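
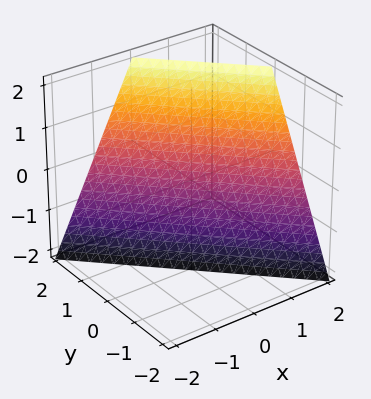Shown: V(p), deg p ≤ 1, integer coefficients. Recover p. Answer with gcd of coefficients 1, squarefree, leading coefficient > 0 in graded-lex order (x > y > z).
2*x + 2*y - z - 2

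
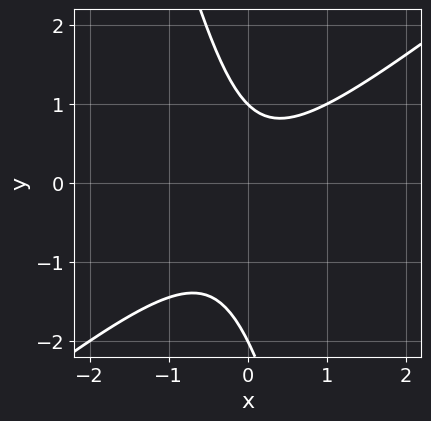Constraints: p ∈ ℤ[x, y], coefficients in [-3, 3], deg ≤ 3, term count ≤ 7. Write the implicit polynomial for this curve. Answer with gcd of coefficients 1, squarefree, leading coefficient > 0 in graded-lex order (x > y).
3*x^2 - 3*x*y - y^2 - y + 2

1. Degree: a generic line meets the curve in up to 2 points, so deg p = 2.
2. Against the integer gridlines: the curve avoids every integer x-axis point in the box; the y-axis gridline crossings are at y ∈ {-2, 1}.
3. Fitting integer coefficients to these (and the overall shape) gives p.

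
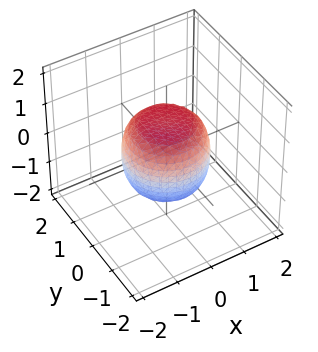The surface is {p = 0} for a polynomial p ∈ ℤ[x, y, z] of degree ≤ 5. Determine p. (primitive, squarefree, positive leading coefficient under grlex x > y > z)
2*x^4 + 4*x^2*y^2 + 2*y^4 - x^2 - y^2 + 2*z^2 - 2

The degree is 4 — the shape is more complex than any degree-3 surface.
By symmetry, the z-axis is an axis of rotation, so x and y enter only as x² + y².
Against the integer gridlines: a circular section at z = -1 has radius between 0 and 1; among the integer gridlines, it crosses the z-axis at z ∈ {-1, 1}.
These observations pin down the coefficients.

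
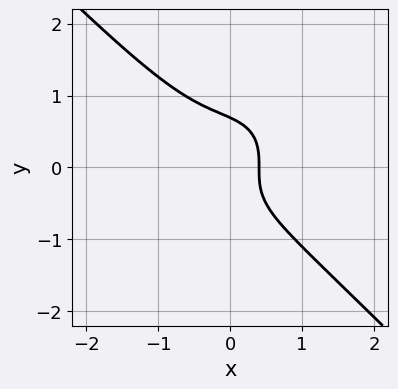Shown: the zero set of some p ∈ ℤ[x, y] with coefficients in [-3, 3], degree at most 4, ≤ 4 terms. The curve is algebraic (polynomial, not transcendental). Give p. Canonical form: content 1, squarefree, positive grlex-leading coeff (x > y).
3*x^3 + 3*y^3 + 2*x - 1

(a) The degree is 3 — no degree-2 curve has this shape.
(b) Solving for integer coefficients yields p as stated.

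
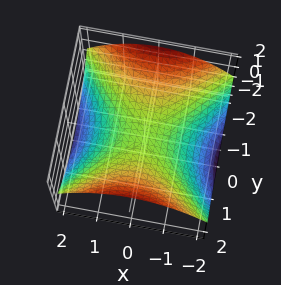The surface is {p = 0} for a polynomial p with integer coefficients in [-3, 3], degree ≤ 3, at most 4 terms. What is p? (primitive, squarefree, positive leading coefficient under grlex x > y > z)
x^2 - y^2 + 3*z

1. deg p = 2. A saddle surface; a quadric.
2. Symmetries: it's symmetric under y → −y, forcing even powers of y; it's symmetric under x → −x, forcing even powers of x.
3. Observable constraints: one x-axis crossing is at x = 0; it crosses the y-axis at the gridline y = 0; it meets the z-axis at z = 0 (among the integer gridlines).
4. Fitting integer coefficients to these (and the overall shape) gives p.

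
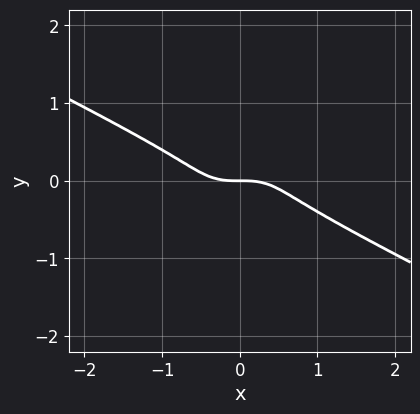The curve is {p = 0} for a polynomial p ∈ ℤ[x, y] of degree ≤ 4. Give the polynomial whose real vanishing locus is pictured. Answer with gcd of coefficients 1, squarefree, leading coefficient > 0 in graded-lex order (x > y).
(a) Degree: no degree-2 curve has this shape, so deg p = 3.
(b) Against the integer gridlines: it crosses the y-axis at the gridline y = 0; it crosses the x-axis at the gridline x = 0.
(c) Fitting integer coefficients to these (and the overall shape) gives p.

x^3 - 3*x*y^2 + 2*y^3 + y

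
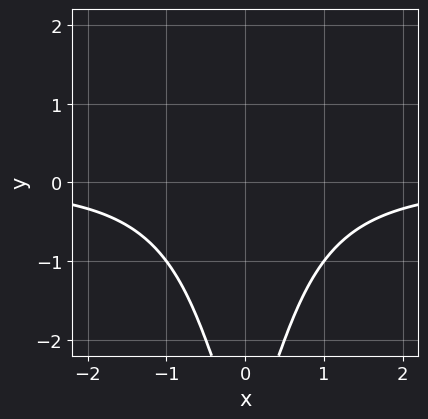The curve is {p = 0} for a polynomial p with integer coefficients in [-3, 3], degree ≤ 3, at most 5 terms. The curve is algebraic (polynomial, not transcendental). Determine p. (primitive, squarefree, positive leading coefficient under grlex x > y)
1. deg p = 3. The shape is more complex than any degree-2 curve.
2. Symmetries: it's symmetric under x → −x, forcing even powers of x.
3. Observable constraints: it misses every integer gridline on the x-axis; no y-intercept at any integer in the box.
4. Assembling these constraints gives the stated polynomial.

2*x^2*y + y + 3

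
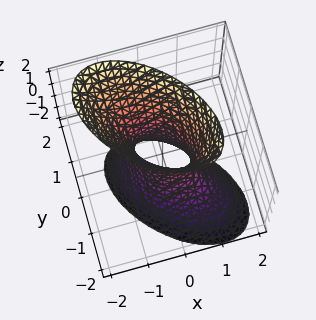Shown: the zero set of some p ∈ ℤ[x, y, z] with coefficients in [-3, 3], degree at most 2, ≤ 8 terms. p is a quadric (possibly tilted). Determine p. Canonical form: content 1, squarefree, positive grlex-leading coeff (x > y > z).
3*x^2 + 3*x*y + 3*y^2 - y*z - z^2 - 1

1. Degree: the shape is more complex than any degree-1 surface, so deg p = 2.
2. Observable constraints: the surface avoids every integer z-axis point in the box.
3. Fitting integer coefficients to these (and the overall shape) gives p.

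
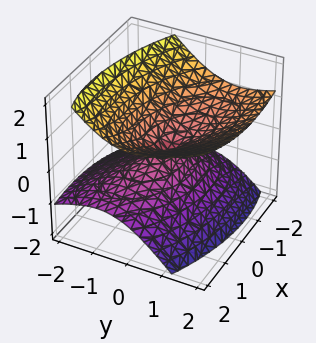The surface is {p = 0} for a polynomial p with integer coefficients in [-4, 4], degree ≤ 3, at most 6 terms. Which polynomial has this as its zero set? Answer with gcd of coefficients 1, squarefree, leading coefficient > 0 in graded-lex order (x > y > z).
First, the degree is 2 — a generic line meets the surface in up to 2 points.
Next, checking where it meets the axes: it crosses the z-axis at the gridline z = 0; it meets the y-axis at y = 0 (among the integer gridlines).
Finally, fitting integer coefficients to these (and the overall shape) gives p.

x^2 + x*y + 2*y^2 - 2*y*z - 3*z^2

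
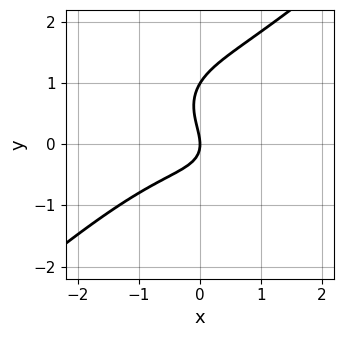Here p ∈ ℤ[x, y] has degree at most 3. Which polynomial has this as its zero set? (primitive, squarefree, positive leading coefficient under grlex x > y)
1. deg p = 3.
2. From the visible intercepts: among the integer gridlines, it crosses the y-axis at y ∈ {0, 1}; it meets the x-axis at x = 0 (among the integer gridlines).
3. Fitting integer coefficients to these (and the overall shape) gives p.

2*x^3 - 3*y^3 + 2*x*y + 3*y^2 + 3*x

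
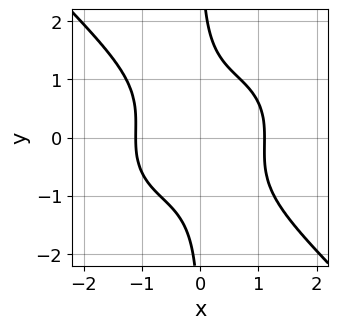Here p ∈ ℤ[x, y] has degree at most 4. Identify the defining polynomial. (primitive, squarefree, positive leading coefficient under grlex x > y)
deg p = 4. A generic line meets the curve in up to 4 points.
Checking where it meets the axes: it misses every integer gridline on the y-axis.
Together with the visible shape, these determine p as stated.

2*x^4 + x^2*y^2 + 3*x*y^3 - 3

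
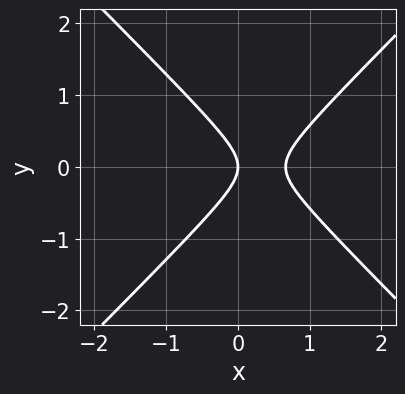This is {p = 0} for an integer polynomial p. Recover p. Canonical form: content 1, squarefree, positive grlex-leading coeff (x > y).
First, deg p = 2. A generic line meets the curve in up to 2 points.
Next, symmetries: mirror symmetry y ↦ −y ⇒ only even powers of y.
Then, observable constraints: one y-axis crossing is at y = 0; one x-axis crossing is at x = 0.
Finally, matching integer coefficients to the picture gives p.

3*x^2 - 3*y^2 - 2*x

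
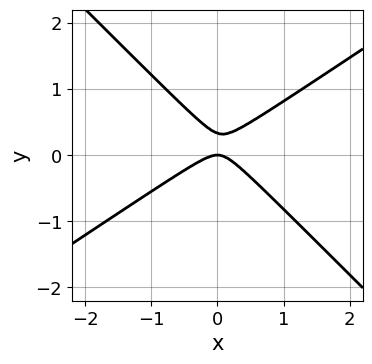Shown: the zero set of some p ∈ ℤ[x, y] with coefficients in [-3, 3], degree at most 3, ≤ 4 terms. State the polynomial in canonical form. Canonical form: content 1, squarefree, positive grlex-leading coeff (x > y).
2*x^2 - x*y - 3*y^2 + y

The degree is 2 — the shape is more complex than any degree-1 curve.
Checking where it meets the axes: one y-axis crossing is at y = 0; it meets the x-axis at x = 0 (among the integer gridlines).
Fitting integer coefficients to these (and the overall shape) gives p.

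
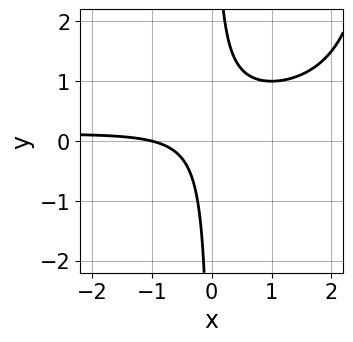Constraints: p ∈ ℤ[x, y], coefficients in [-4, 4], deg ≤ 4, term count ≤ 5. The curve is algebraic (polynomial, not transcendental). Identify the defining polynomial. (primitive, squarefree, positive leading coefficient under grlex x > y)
x^2*y - 3*x*y + x + 1

Degree: no degree-2 curve has this shape, so deg p = 3.
Reading off the gridlines: one x-axis crossing is at x = -1; the curve avoids every integer y-axis point in the box.
These observations pin down the coefficients.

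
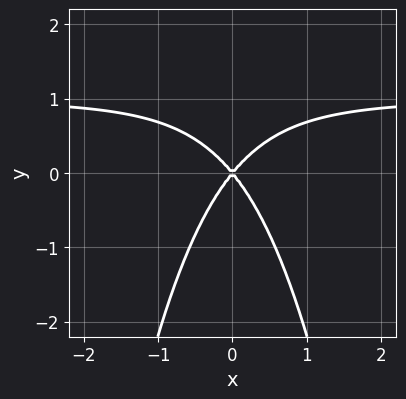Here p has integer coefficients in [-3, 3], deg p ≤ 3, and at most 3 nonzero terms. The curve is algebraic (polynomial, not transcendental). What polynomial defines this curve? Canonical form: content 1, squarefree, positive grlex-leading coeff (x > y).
3*x^2*y - 3*x^2 + 2*y^2

(a) The degree is 3 — a generic line meets the curve in up to 3 points.
(b) Symmetries: mirror symmetry x ↦ −x ⇒ only even powers of x.
(c) Checking where it meets the axes: it meets the x-axis at x = 0 (among the integer gridlines); one y-axis crossing is at y = 0.
(d) These observations pin down the coefficients.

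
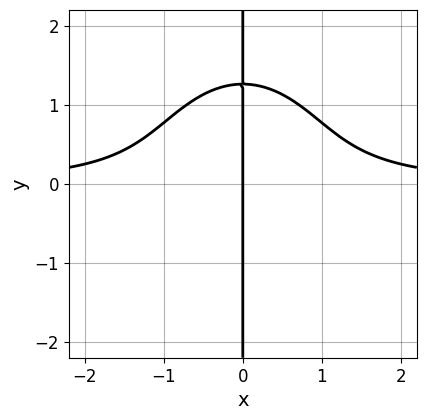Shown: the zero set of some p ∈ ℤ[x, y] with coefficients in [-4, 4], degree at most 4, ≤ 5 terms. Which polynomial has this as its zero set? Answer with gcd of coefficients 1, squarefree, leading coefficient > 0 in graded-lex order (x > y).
First, degree: the shape is more complex than any degree-3 curve, so deg p = 4.
Then, observable constraints: one x-axis crossing is at x = 0; every point of the y-axis in the box is on the curve.
Finally, fitting integer coefficients to these (and the overall shape) gives p.

2*x^3*y + x*y^3 - 2*x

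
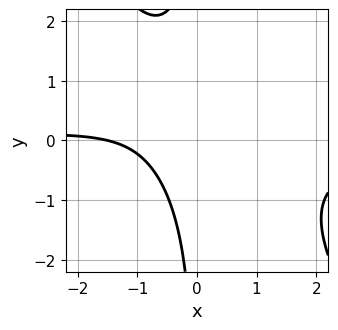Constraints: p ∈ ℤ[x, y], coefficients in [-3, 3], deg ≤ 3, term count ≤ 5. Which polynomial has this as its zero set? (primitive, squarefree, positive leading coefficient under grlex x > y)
3*x^2*y + 2*x*y^2 - x*y + 2*x + 3

deg p = 3. No degree-2 curve has this shape.
Against the integer gridlines: it misses every integer gridline on the y-axis.
Putting this together gives p.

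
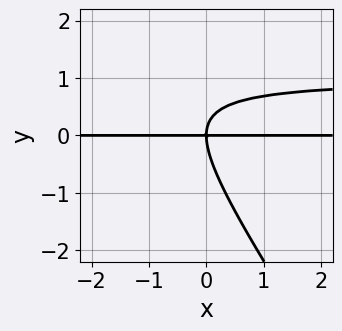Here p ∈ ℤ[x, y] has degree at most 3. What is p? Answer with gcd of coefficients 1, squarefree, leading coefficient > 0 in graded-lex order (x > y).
The degree is 3 — a generic line meets the curve in up to 3 points.
Reading off the gridlines: every point of the x-axis in the box is on the curve; it crosses the y-axis at the gridline y = 0.
Fitting integer coefficients to these (and the overall shape) gives p.

3*x*y^2 + 2*y^3 - 3*x*y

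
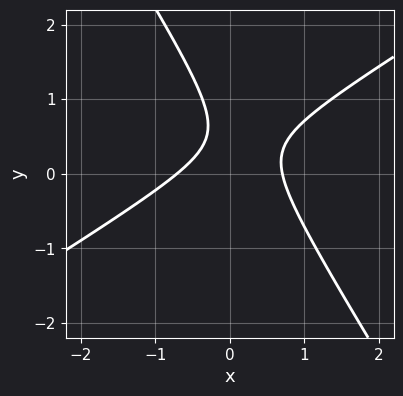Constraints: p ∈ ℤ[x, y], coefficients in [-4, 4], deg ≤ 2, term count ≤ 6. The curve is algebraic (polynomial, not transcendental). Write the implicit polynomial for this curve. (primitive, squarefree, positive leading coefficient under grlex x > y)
2*x^2 - 2*x*y - 2*y^2 + 2*y - 1

The degree is 2 — a generic line meets the curve in up to 2 points.
Checking where it meets the axes: no y-intercept at any integer in the box.
Matching integer coefficients to the picture gives p.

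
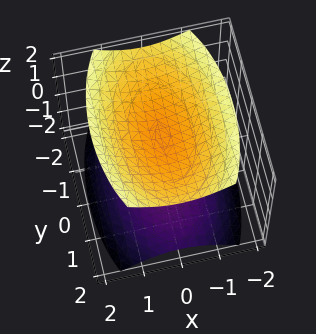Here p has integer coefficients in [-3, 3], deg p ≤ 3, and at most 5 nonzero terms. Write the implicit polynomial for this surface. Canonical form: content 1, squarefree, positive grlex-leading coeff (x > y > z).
3*x^2 + y^2 - 3*z^2 + 3

1. I count 2 distinct pieces.
2. Degree: two separate bowl-shaped sheets opening away from each other; a quadric, so deg p = 2.
3. Symmetries: the y ↦ −y reflection is a symmetry, so y appears only in even powers; the x ↦ −x reflection is a symmetry, so x appears only in even powers; mirror symmetry z ↦ −z ⇒ only even powers of z.
4. From the axis intercepts and sections: the surface avoids every integer y-axis point in the box; no x-intercept at any integer in the box; the z-axis gridline crossings are at z ∈ {-1, 1}.
5. Assembling these constraints gives the stated polynomial.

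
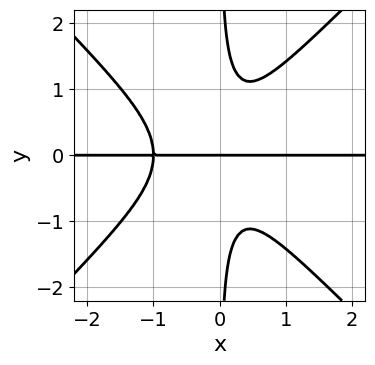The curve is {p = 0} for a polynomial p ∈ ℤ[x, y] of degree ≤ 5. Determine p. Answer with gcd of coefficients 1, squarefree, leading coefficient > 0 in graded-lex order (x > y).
3*x^3*y - 3*x*y^3 + 2*x^2*y + y

deg p = 4. The shape is more complex than any degree-3 curve.
Reading off the gridlines: it meets the y-axis at y = 0 (among the integer gridlines); the visible x-axis segment lies entirely on the curve.
Together with the visible shape, these determine p as stated.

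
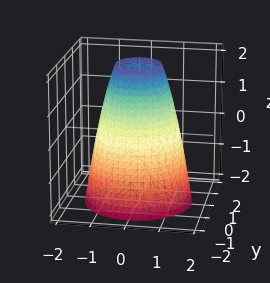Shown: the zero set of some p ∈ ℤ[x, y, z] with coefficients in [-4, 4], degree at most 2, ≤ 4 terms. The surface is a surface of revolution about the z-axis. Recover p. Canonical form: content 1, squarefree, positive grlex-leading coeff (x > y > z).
Degree: no degree-1 surface has this shape, so deg p = 2.
Symmetry: the surface is invariant under rotation about z: p = q(x² + y², z).
Checking where it meets the axes: a circular section at z = 0 has radius between 1 and 2; no z-intercept at any integer in the box.
Assembling these constraints gives the stated polynomial.

2*x^2 + 2*y^2 + z - 3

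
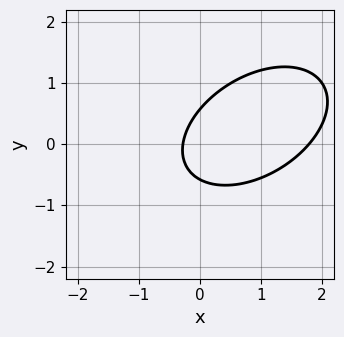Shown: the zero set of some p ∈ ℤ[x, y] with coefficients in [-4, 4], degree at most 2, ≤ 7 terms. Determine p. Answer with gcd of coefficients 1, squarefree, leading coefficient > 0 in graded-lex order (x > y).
2*x^2 - 2*x*y + 3*y^2 - 3*x - 1

Degree: the shape is more complex than any degree-1 curve, so deg p = 2.
The integer polynomial consistent with all of this is the stated p.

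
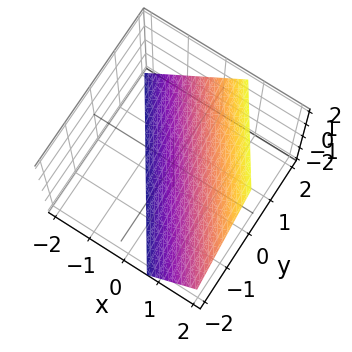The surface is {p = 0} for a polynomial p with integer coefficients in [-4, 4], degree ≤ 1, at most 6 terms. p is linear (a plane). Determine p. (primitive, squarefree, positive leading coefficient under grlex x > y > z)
The degree is 1 — the surface is flat (a plane).
Checking where it meets the axes: it crosses the y-axis at the gridline y = 1; it crosses the z-axis at the gridline z = -1.
Putting this together gives p.

3*x + 2*y - 2*z - 2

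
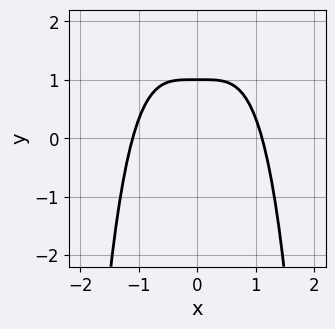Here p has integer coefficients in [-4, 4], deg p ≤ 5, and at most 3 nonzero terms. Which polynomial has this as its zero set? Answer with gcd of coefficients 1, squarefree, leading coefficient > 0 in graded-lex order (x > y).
First, degree: no degree-3 curve has this shape, so deg p = 4.
Next, symmetries: the x ↦ −x reflection is a symmetry, so x appears only in even powers.
Then, checking where it meets the axes: it meets the y-axis at y = 1 (among the integer gridlines).
Finally, together with the visible shape, these determine p as stated.

2*x^4 + 3*y - 3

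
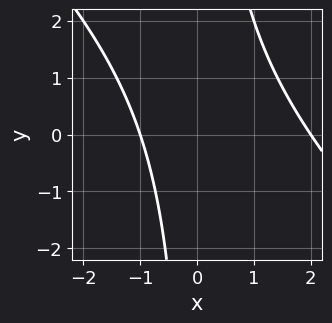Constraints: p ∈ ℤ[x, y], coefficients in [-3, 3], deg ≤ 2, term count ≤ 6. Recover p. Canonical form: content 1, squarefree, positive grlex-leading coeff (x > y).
(a) The degree is 2 — a generic line meets the curve in up to 2 points.
(b) Observable constraints: the curve avoids every integer y-axis point in the box; among the integer gridlines, it crosses the x-axis at x ∈ {-1, 2}.
(c) Matching integer coefficients to the picture gives p.

x^2 + x*y - x - 2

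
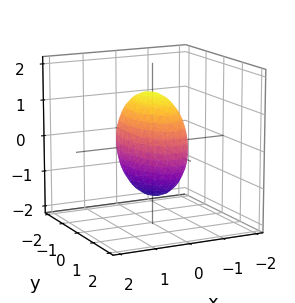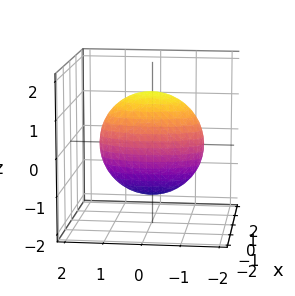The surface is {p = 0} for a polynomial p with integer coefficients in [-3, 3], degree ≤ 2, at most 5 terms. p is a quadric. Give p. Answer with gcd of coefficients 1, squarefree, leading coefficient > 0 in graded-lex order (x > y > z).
(a) deg p = 2. A closed, bounded, convex surface; a quadric.
(b) Symmetries: the z ↦ −z reflection is a symmetry, so z appears only in even powers; mirror symmetry x ↦ −x ⇒ only even powers of x; the y ↦ −y reflection is a symmetry, so y appears only in even powers.
(c) Putting this together gives p.

3*x^2 + y^2 + z^2 - 2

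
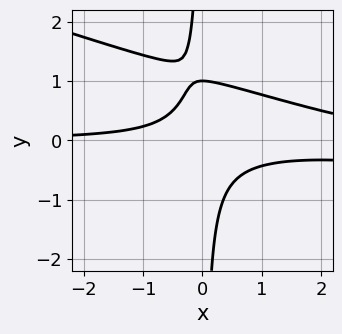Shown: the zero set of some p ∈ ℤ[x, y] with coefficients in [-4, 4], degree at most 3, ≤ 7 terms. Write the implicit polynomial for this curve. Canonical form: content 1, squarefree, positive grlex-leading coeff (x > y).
Degree: no degree-2 curve has this shape, so deg p = 3.
Against the integer gridlines: it crosses the y-axis at the gridline y = 1; no x-intercept at any integer in the box.
Solving for integer coefficients yields p as stated.

x^2*y + 3*x*y^2 - 3*x*y + y - 1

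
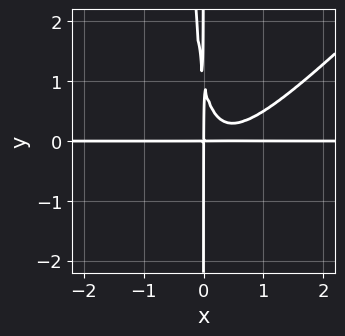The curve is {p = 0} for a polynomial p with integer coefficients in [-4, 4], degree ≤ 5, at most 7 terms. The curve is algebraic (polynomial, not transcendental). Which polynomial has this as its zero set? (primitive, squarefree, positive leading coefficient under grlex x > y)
First, degree: a generic line meets the curve in up to 4 points, so deg p = 4.
Next, from the axis intercepts and sections: the visible x-axis segment lies entirely on the curve; the visible y-axis segment lies entirely on the curve.
Finally, together with the visible shape, these determine p as stated.

3*x^3*y - 3*x^2*y^2 - 2*x^2*y - x*y^2 + x*y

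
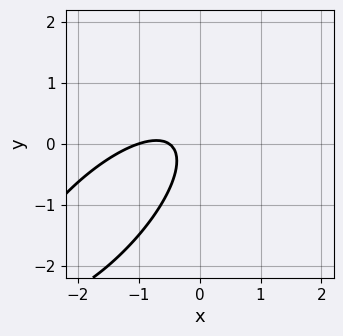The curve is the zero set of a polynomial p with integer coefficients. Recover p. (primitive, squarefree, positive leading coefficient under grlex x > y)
(a) deg p = 2.
(b) Against the integer gridlines: no y-intercept at any integer in the box; one x-axis crossing is at x = -1.
(c) Putting this together gives p.

2*x^2 - 3*x*y + 2*y^2 + 3*x + 1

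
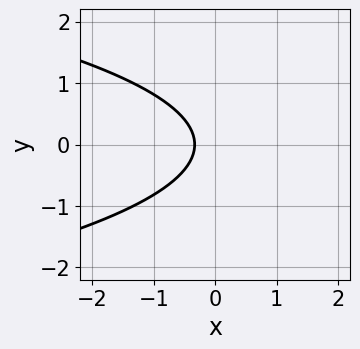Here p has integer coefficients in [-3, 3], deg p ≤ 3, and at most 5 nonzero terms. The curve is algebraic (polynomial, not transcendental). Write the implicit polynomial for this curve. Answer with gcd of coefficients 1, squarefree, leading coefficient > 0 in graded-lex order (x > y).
1. The degree is 2 — no degree-1 curve has this shape.
2. Symmetries: mirror symmetry y ↦ −y ⇒ only even powers of y.
3. Observable constraints: no y-intercept at any integer in the box.
4. These observations pin down the coefficients.

3*y^2 + 3*x + 1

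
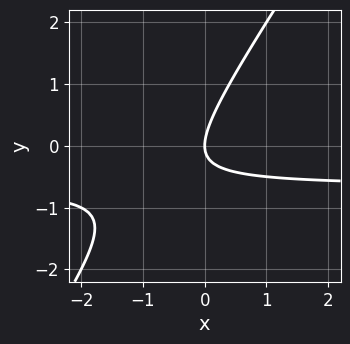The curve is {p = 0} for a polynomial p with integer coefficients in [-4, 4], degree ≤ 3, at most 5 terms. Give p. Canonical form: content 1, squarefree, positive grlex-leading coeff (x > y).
3*x*y - 2*y^2 + 2*x

First, deg p = 2.
Then, observable constraints: one x-axis crossing is at x = 0; one y-axis crossing is at y = 0.
Finally, these observations pin down the coefficients.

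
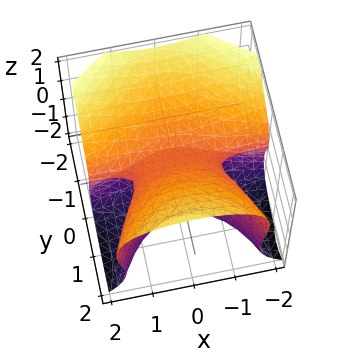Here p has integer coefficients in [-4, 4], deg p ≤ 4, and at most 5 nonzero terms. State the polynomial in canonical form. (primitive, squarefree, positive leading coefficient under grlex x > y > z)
2*x^2*y + 2*z^3 - 3*y^2 + 2*z^2 - 2*z

1. The degree is 3 — no degree-2 surface has this shape.
2. Checking where it meets the axes: every point of the x-axis in the box is on the surface; it meets the y-axis at y = 0 (among the integer gridlines); it crosses the z-axis at the gridline z = 0.
3. Solving for integer coefficients yields p as stated.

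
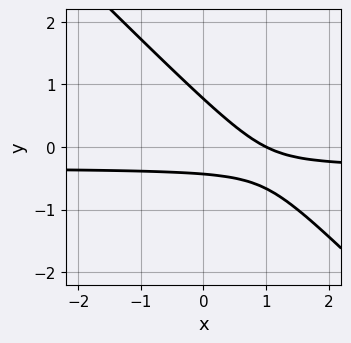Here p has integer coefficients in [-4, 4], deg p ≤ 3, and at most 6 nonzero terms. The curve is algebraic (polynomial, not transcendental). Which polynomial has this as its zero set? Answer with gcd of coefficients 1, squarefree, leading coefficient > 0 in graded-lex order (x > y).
1. The degree is 2 — a generic line meets the curve in up to 2 points.
2. From the axis intercepts and sections: one x-axis crossing is at x = 1.
3. Assembling these constraints gives the stated polynomial.

3*x*y + 3*y^2 + x - y - 1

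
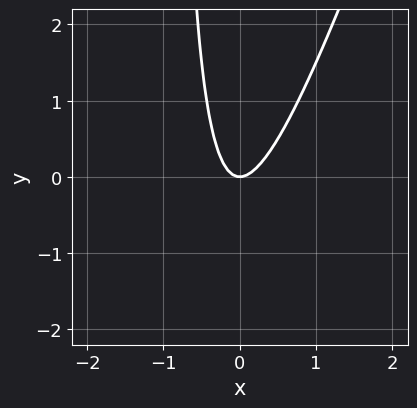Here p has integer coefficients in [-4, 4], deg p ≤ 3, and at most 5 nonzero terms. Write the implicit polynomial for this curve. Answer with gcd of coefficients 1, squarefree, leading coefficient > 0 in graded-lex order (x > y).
1. The degree is 2 — no degree-1 curve has this shape.
2. Against the integer gridlines: it meets the x-axis at x = 0 (among the integer gridlines); it crosses the y-axis at the gridline y = 0.
3. Solving for integer coefficients yields p as stated.

3*x^2 - x*y - y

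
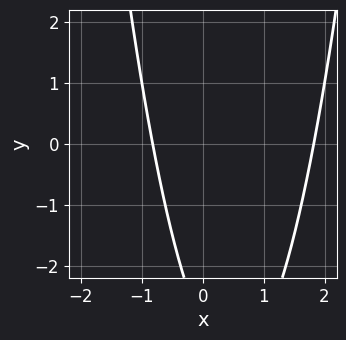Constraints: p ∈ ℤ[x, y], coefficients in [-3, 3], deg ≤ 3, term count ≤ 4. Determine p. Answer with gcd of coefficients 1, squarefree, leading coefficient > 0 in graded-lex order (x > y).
2*x^2 - 2*x - y - 3

First, degree: the shape is more complex than any degree-1 curve, so deg p = 2.
Next, against the integer gridlines: the curve avoids every integer y-axis point in the box.
Finally, solving for integer coefficients yields p as stated.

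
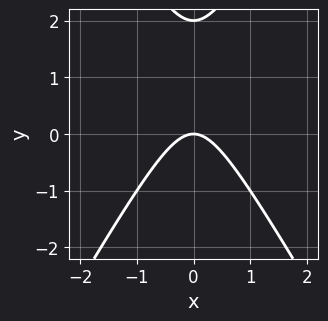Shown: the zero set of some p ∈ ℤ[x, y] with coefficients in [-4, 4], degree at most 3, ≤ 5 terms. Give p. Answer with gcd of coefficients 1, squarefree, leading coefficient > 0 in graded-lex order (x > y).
3*x^2 - y^2 + 2*y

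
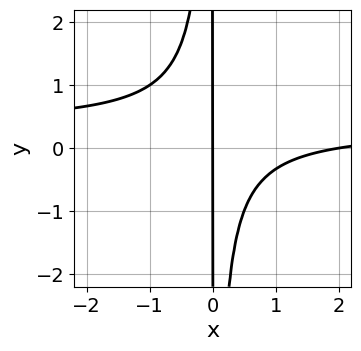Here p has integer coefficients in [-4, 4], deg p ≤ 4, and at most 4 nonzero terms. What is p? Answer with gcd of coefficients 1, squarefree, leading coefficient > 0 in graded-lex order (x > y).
3*x^2*y - x^2 + 2*x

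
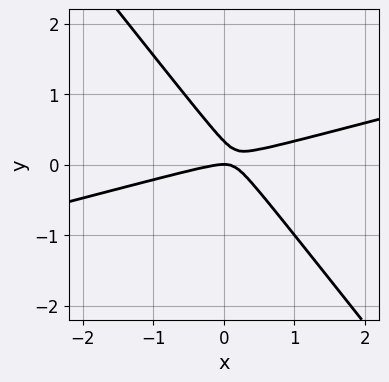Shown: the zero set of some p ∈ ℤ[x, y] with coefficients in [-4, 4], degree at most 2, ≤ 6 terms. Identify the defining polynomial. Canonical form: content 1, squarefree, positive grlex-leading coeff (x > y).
x^2 - 3*x*y - 3*y^2 + y

First, deg p = 2. No degree-1 curve has this shape.
Next, from the visible intercepts: it crosses the x-axis at the gridline x = 0; one y-axis crossing is at y = 0.
Finally, the integer polynomial consistent with all of this is the stated p.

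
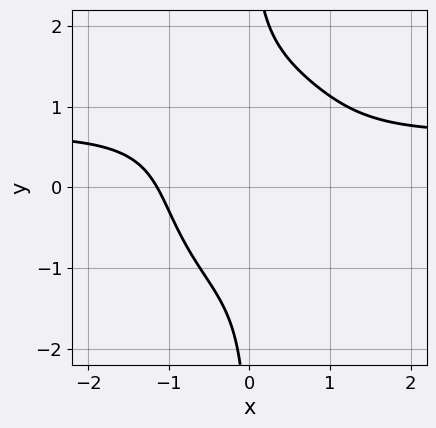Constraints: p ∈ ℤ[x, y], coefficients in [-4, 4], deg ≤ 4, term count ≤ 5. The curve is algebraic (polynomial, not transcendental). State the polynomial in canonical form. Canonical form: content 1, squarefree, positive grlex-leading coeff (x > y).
First, deg p = 4. No degree-3 curve has this shape.
Then, from the axis intercepts and sections: the curve avoids every integer y-axis point in the box.
Finally, fitting integer coefficients to these (and the overall shape) gives p.

3*x^3*y + 2*x*y^3 - 2*x^3 - x*y^2 - 3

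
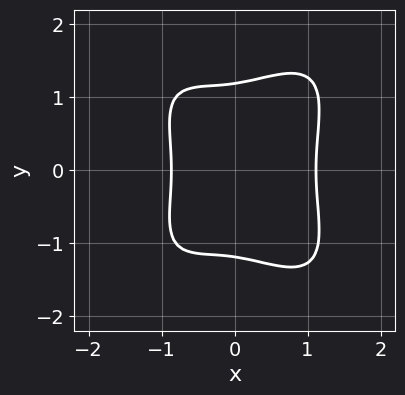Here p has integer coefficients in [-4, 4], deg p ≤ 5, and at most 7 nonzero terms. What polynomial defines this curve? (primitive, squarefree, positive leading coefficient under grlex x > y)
First, degree: no degree-3 curve has this shape, so deg p = 4.
Next, symmetries: it's symmetric under y → −y, forcing even powers of y.
Finally, assembling these constraints gives the stated polynomial.

2*x^4 - x^2*y^2 + y^4 - x - 2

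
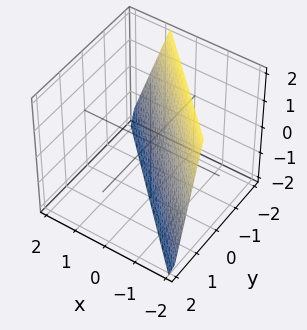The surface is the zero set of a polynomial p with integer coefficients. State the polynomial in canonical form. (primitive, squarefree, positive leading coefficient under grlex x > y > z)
1. Degree: the surface is flat (a plane), so deg p = 1.
2. Reading off the gridlines: it crosses the z-axis at the gridline z = -2.
3. These observations pin down the coefficients.

3*x + 3*y + z + 2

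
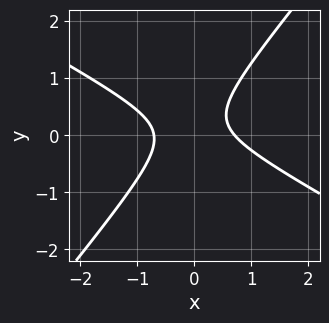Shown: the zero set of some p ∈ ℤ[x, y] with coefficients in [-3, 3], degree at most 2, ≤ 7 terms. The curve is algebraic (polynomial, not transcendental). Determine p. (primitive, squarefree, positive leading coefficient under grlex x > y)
First, degree: a generic line meets the curve in up to 2 points, so deg p = 2.
Next, from the axis intercepts and sections: the curve avoids every integer y-axis point in the box.
Finally, these observations pin down the coefficients.

2*x^2 + 2*x*y - 3*y^2 + y - 1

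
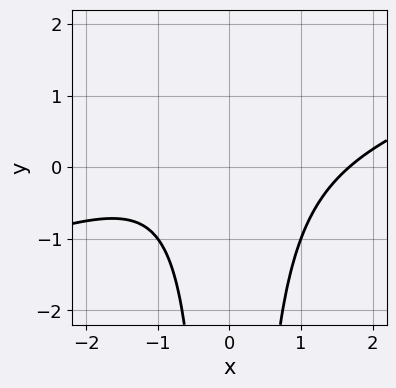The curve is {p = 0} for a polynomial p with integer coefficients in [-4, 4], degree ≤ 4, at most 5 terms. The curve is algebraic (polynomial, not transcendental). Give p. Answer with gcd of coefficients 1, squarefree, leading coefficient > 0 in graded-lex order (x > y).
(a) The degree is 3 — a generic line meets the curve in up to 3 points.
(b) From the visible intercepts: the curve avoids every integer y-axis point in the box.
(c) The integer polynomial consistent with all of this is the stated p.

x^3 - 3*x^2*y - x - 3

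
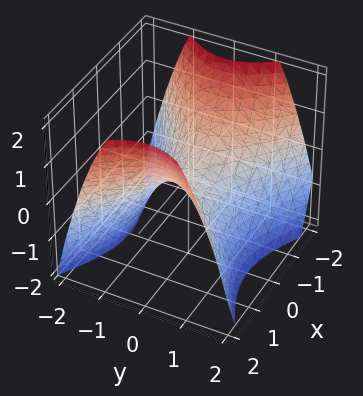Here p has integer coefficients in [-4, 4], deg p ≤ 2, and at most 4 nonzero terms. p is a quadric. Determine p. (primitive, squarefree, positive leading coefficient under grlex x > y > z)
2*x^2 - 3*y^2 - 3*z

First, the degree is 2 — a saddle surface; a quadric.
Next, symmetries: mirror symmetry x ↦ −x ⇒ only even powers of x; the y ↦ −y reflection is a symmetry, so y appears only in even powers.
Then, observable constraints: it meets the x-axis at x = 0 (among the integer gridlines); it meets the y-axis at y = 0 (among the integer gridlines).
Finally, solving for integer coefficients yields p as stated.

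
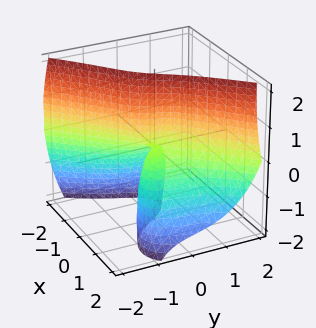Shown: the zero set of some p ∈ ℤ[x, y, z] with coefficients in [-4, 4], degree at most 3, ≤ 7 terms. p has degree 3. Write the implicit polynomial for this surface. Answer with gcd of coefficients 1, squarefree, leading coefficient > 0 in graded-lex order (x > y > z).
2*x^3 + x^2*z - 2*y^3 - y*z^2 + 3*x*z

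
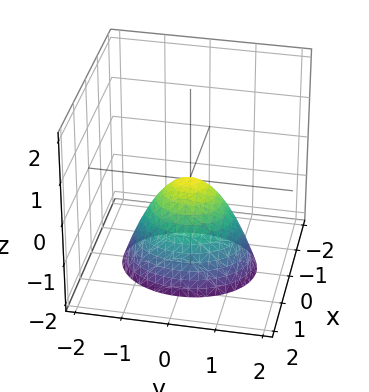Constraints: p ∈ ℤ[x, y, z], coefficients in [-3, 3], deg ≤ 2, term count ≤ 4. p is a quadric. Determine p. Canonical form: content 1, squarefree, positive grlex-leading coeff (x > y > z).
3*x^2 + 2*y^2 + 2*z

First, deg p = 2. A paraboloid; a quadric.
Next, symmetries: it's symmetric under x → −x, forcing even powers of x; the y ↦ −y reflection is a symmetry, so y appears only in even powers.
Then, from the visible intercepts: it crosses the x-axis at the gridline x = 0; it meets the y-axis at y = 0 (among the integer gridlines); it meets the z-axis at z = 0 (among the integer gridlines).
Finally, matching integer coefficients to the picture gives p.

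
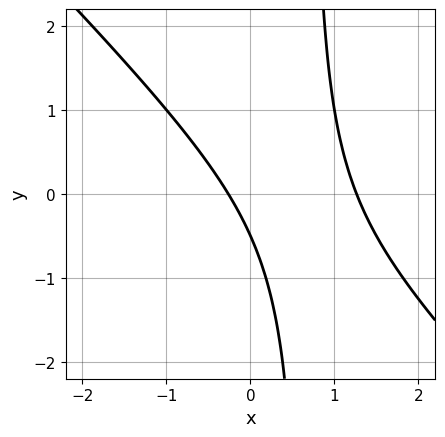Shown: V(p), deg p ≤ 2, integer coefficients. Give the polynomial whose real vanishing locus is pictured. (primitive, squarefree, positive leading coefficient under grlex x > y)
First, degree: a generic line meets the curve in up to 2 points, so deg p = 2.
Finally, solving for integer coefficients yields p as stated.

3*x^2 + 3*x*y - 3*x - 2*y - 1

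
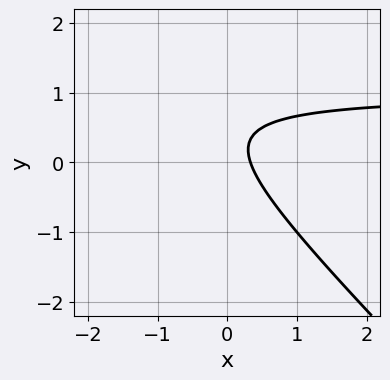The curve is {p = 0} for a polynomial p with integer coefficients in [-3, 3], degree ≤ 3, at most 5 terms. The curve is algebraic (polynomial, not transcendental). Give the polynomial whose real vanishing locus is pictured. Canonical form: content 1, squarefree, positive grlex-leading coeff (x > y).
3*x*y + 3*y^2 - 3*x - 2*y + 1

1. Degree: no degree-1 curve has this shape, so deg p = 2.
2. Reading off the gridlines: the curve avoids every integer y-axis point in the box.
3. These observations pin down the coefficients.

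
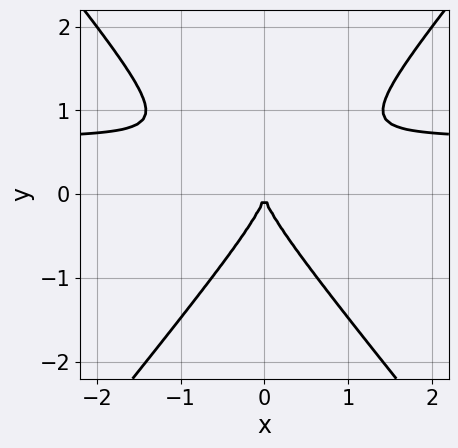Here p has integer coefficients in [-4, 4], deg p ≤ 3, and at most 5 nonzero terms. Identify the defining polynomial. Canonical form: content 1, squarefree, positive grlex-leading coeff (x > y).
1. Degree: the shape is more complex than any degree-2 curve, so deg p = 3.
2. Symmetries: mirror symmetry x ↦ −x ⇒ only even powers of x.
3. Reading off the gridlines: one x-axis crossing is at x = 0; it meets the y-axis at y = 0 (among the integer gridlines).
4. Together with the visible shape, these determine p as stated.

3*x^2*y - 2*y^3 - 2*x^2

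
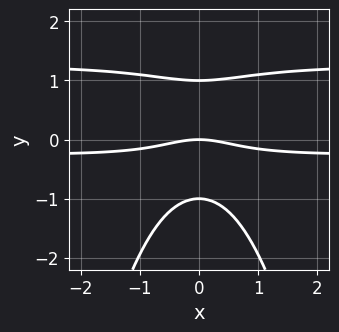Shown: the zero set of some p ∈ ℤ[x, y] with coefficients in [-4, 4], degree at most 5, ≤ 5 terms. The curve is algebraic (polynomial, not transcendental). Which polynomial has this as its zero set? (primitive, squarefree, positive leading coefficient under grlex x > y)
3*x^2*y^2 - 3*x^2*y + 3*y^3 - x^2 - 3*y

First, degree: a generic line meets the curve in up to 4 points, so deg p = 4.
Then, symmetries: the x ↦ −x reflection is a symmetry, so x appears only in even powers.
Next, from the axis intercepts and sections: the y-axis gridline crossings are at y ∈ {-1, 0, 1}; it meets the x-axis at x = 0 (among the integer gridlines).
Finally, assembling these constraints gives the stated polynomial.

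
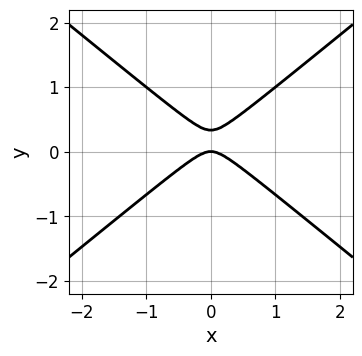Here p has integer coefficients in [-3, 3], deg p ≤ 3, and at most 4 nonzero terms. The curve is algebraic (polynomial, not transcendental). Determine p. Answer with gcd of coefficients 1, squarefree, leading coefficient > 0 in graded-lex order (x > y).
2*x^2 - 3*y^2 + y

1. deg p = 2. The shape is more complex than any degree-1 curve.
2. Symmetries: it's symmetric under x → −x, forcing even powers of x.
3. From the axis intercepts and sections: it meets the y-axis at y = 0 (among the integer gridlines); it meets the x-axis at x = 0 (among the integer gridlines).
4. Matching integer coefficients to the picture gives p.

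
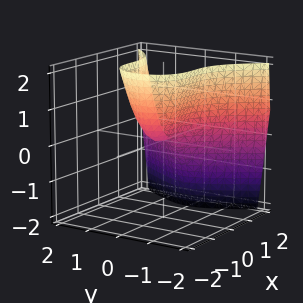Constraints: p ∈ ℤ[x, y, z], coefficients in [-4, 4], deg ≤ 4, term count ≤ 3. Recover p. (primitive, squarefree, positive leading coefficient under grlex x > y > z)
1. deg p = 3.
2. Observable constraints: it crosses the z-axis at the gridline z = 0; it meets the x-axis at x = 0 (among the integer gridlines); one y-axis crossing is at y = 0.
3. Assembling these constraints gives the stated polynomial.

x^3 - 2*y^2 + z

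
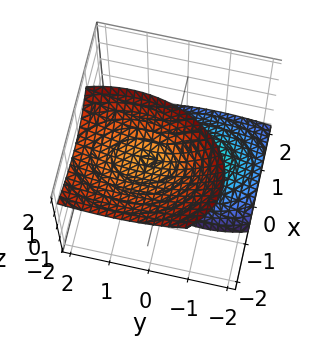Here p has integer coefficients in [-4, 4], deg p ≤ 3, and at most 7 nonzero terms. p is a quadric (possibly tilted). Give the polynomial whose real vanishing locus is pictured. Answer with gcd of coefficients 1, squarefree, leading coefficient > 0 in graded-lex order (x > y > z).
2*x^2 + 2*x*z + y^2 - y*z - z^2 + 1

(a) There are 2 components.
(b) deg p = 2.
(c) Reading off the gridlines: it misses every integer gridline on the y-axis; among the integer gridlines, it crosses the z-axis at z ∈ {-1, 1}; no x-intercept at any integer in the box.
(d) Fitting integer coefficients to these (and the overall shape) gives p.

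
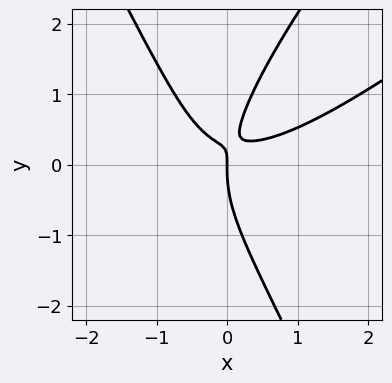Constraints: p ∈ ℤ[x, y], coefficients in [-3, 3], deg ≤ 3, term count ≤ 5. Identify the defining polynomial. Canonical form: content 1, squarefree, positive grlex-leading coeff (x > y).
2*x^3 - 3*x^2*y + y^3 - 3*x*y + x

The degree is 3 — a generic line meets the curve in up to 3 points.
From the visible intercepts: it crosses the x-axis at the gridline x = 0; it meets the y-axis at y = 0 (among the integer gridlines).
Assembling these constraints gives the stated polynomial.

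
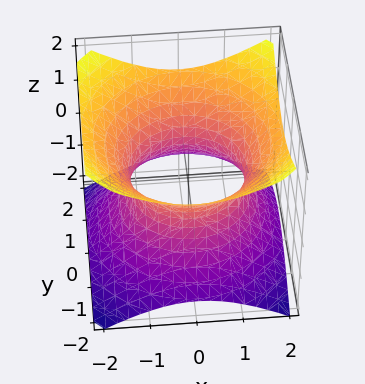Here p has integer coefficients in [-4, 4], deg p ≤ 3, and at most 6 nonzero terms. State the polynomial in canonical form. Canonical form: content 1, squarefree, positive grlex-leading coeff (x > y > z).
2*x^2 + 2*y^2 - 3*z^2 - 3

(a) deg p = 2.
(b) Symmetries: the surface is invariant under rotation about z: p = q(x² + y², z).
(c) Checking where it meets the axes: a circular section at z = 0 has radius between 1 and 2; no z-intercept at any integer in the box.
(d) Solving for integer coefficients yields p as stated.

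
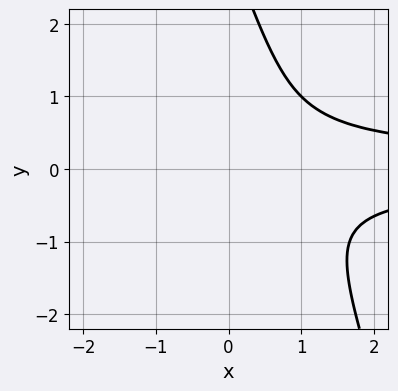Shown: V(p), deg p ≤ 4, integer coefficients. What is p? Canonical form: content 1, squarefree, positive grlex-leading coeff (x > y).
3*x*y^2 + y^3 - 3*y^2 - 1

1. Degree: no degree-2 curve has this shape, so deg p = 3.
2. From the axis intercepts and sections: the curve avoids every integer x-axis point in the box; no y-intercept at any integer in the box.
3. Assembling these constraints gives the stated polynomial.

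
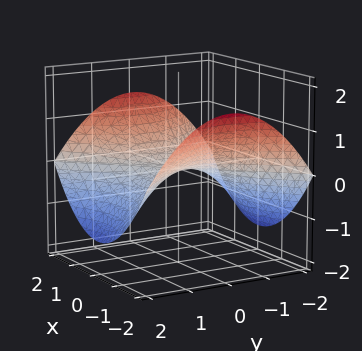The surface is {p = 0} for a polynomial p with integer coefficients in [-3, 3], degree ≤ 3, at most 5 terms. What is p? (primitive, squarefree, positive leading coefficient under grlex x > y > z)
1. The degree is 2 — a hyperbolic paraboloid; a quadric.
2. Symmetries: it's symmetric under x → −x, forcing even powers of x; it's symmetric under y → −y, forcing even powers of y.
3. Observable constraints: one z-axis crossing is at z = 0; it meets the y-axis at y = 0 (among the integer gridlines); it meets the x-axis at x = 0 (among the integer gridlines).
4. Assembling these constraints gives the stated polynomial.

x^2 - y^2 - 3*z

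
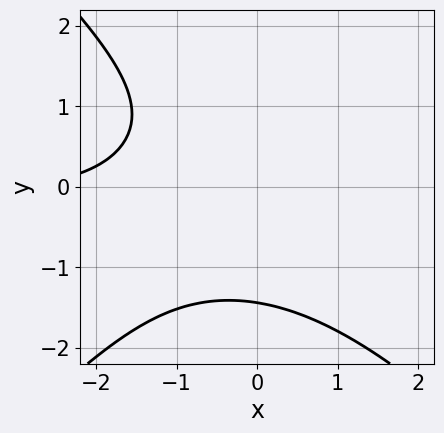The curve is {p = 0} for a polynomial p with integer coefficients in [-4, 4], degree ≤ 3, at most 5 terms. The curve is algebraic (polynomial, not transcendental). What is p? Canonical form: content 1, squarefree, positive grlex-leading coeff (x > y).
x^2*y - y^3 - x - 3

(a) The degree is 3 — the shape is more complex than any degree-2 curve.
(b) Checking where it meets the axes: no x-intercept at any integer in the box.
(c) Solving for integer coefficients yields p as stated.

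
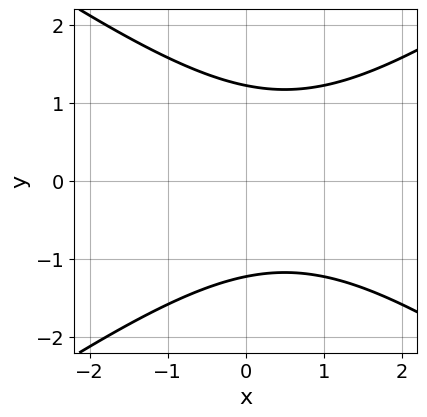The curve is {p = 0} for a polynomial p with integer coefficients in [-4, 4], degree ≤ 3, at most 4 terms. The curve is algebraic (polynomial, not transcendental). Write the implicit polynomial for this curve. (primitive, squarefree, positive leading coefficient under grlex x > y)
x^2 - 2*y^2 - x + 3

First, the degree is 2 — no degree-1 curve has this shape.
Next, symmetries: the y ↦ −y reflection is a symmetry, so y appears only in even powers.
Next, from the axis intercepts and sections: it misses every integer gridline on the x-axis.
Finally, the integer polynomial consistent with all of this is the stated p.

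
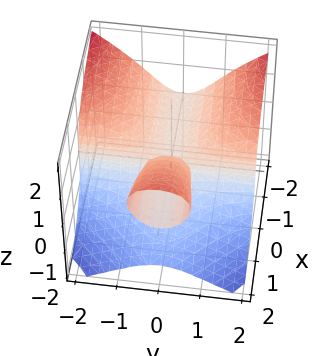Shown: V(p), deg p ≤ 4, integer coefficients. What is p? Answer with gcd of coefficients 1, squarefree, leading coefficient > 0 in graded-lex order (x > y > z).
x*y^2 + z^3 - x*z

First, deg p = 3. The shape is more complex than any degree-2 surface.
Then, from the visible intercepts: one z-axis crossing is at z = 0; the visible y-axis segment lies entirely on the surface.
Finally, these observations pin down the coefficients. Check: (2, 0, 0) on the x-axis lies on the surface, and p(2, 0, 0) = 0. ✓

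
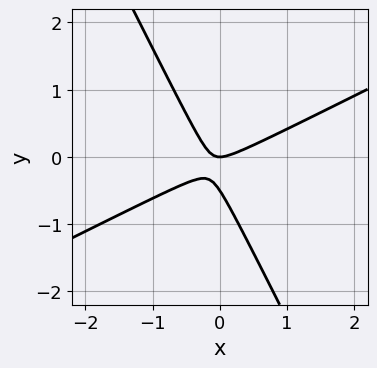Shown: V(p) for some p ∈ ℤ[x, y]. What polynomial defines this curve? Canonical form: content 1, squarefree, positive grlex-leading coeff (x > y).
2*x^2 - 3*x*y - 2*y^2 - y

The degree is 2 — the shape is more complex than any degree-1 curve.
Observable constraints: it crosses the y-axis at the gridline y = 0; it meets the x-axis at x = 0 (among the integer gridlines).
Fitting integer coefficients to these (and the overall shape) gives p.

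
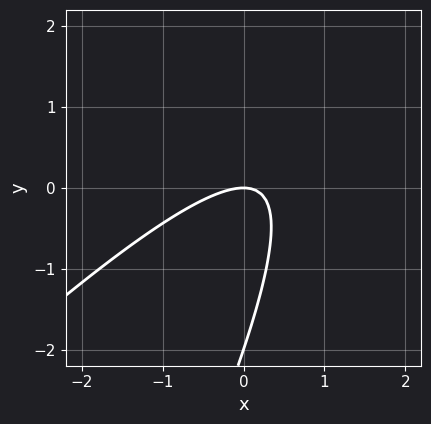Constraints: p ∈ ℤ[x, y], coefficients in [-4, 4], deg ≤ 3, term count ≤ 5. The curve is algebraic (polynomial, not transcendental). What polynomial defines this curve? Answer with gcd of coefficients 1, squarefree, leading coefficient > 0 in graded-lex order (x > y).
2*x^2 - 3*x*y + y^2 + 2*y

First, degree: a generic line meets the curve in up to 2 points, so deg p = 2.
Then, from the visible intercepts: it meets the x-axis at x = 0 (among the integer gridlines); among the integer gridlines, it crosses the y-axis at y ∈ {-2, 0}.
Finally, together with the visible shape, these determine p as stated.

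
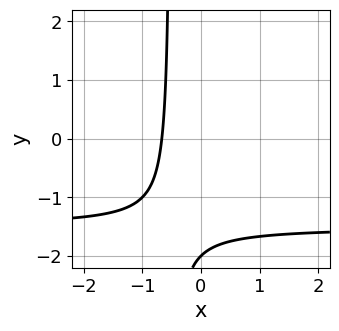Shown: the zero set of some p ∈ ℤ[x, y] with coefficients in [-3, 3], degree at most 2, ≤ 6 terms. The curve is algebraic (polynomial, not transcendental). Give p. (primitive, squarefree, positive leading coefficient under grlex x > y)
2*x*y + 3*x + y + 2

The degree is 2 — the shape is more complex than any degree-1 curve.
Checking where it meets the axes: it meets the y-axis at y = -2 (among the integer gridlines).
Assembling these constraints gives the stated polynomial.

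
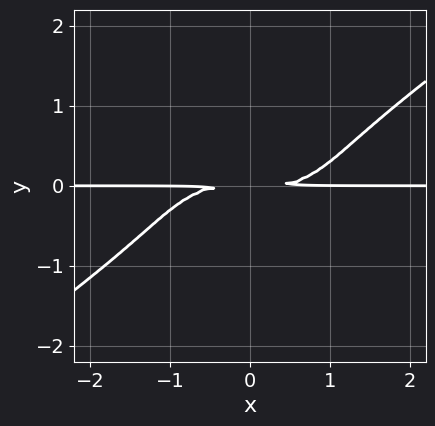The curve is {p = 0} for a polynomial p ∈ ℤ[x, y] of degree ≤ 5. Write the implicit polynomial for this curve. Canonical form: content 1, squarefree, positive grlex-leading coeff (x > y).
deg p = 4. No degree-3 curve has this shape.
From the axis intercepts and sections: every point of the x-axis in the box is on the curve.
The integer polynomial consistent with all of this is the stated p.

x^3*y - 3*y^4 - 3*y^2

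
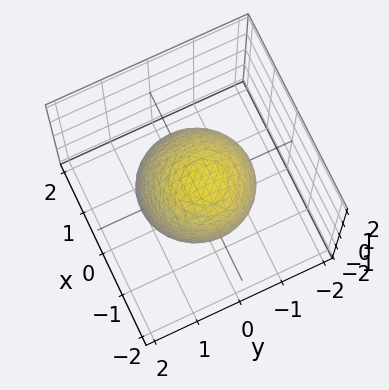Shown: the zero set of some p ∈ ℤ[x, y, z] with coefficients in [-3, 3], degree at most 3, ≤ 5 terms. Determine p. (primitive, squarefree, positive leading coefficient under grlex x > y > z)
2*x^2 + x*z + 2*y^2 + z^2 - 3

deg p = 2.
The integer polynomial consistent with all of this is the stated p.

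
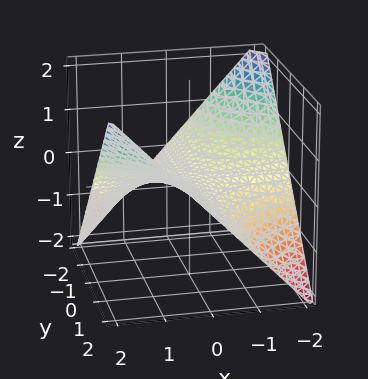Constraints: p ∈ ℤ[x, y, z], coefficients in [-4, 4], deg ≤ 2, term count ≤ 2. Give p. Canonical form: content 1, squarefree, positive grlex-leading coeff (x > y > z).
x*y - 2*z

The degree is 2 — a hyperbolic paraboloid; a quadric.
Observable constraints: the visible y-axis segment lies entirely on the surface; every point of the x-axis in the box is on the surface; it meets the z-axis at z = 0 (among the integer gridlines).
Matching integer coefficients to the picture gives p.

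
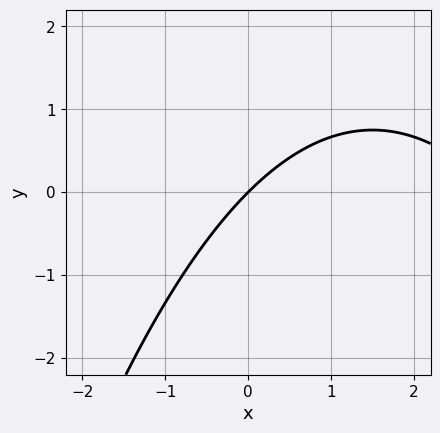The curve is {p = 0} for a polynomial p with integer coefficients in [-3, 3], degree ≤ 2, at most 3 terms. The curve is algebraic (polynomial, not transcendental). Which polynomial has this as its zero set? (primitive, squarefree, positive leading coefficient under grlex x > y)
x^2 - 3*x + 3*y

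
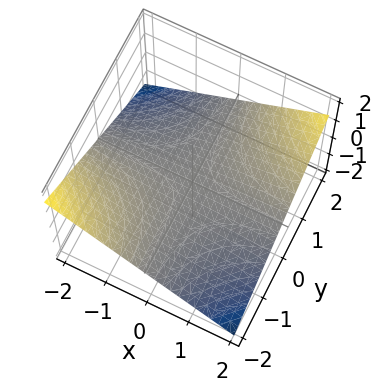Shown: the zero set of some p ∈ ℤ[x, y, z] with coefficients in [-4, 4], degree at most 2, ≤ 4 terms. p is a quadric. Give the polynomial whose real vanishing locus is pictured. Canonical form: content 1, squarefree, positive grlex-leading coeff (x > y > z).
x*y - 3*z

1. deg p = 2. A hyperbolic paraboloid; a quadric.
2. From the visible intercepts: the visible y-axis segment lies entirely on the surface; it meets the z-axis at z = 0 (among the integer gridlines); the visible x-axis segment lies entirely on the surface.
3. Putting this together gives p.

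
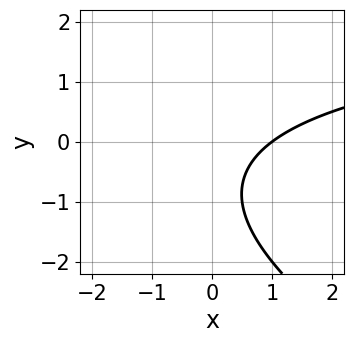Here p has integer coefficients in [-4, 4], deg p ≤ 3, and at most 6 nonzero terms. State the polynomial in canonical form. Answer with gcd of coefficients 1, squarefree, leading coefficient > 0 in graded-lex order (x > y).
Degree: the shape is more complex than any degree-1 curve, so deg p = 2.
From the visible intercepts: it meets the x-axis at x = 1 (among the integer gridlines); the curve avoids every integer y-axis point in the box.
Assembling these constraints gives the stated polynomial.

x*y + 2*y^2 - 3*x + 3*y + 3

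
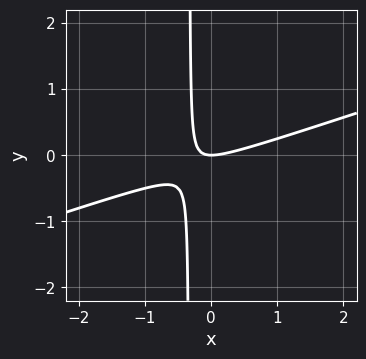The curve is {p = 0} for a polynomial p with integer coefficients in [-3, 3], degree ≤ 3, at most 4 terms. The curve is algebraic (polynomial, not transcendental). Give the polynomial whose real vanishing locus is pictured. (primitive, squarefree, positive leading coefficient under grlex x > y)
x^2 - 3*x*y - y

The degree is 2 — a generic line meets the curve in up to 2 points.
Observable constraints: one y-axis crossing is at y = 0; one x-axis crossing is at x = 0.
Putting this together gives p.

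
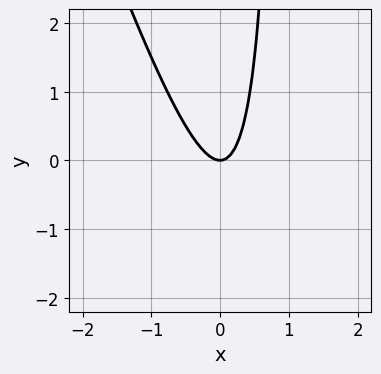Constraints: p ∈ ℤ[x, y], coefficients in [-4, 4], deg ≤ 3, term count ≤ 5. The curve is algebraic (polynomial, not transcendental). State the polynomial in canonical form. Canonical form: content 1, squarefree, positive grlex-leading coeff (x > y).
3*x^2 + x*y - y

First, deg p = 2. The shape is more complex than any degree-1 curve.
Then, reading off the gridlines: it crosses the x-axis at the gridline x = 0; it crosses the y-axis at the gridline y = 0.
Finally, fitting integer coefficients to these (and the overall shape) gives p.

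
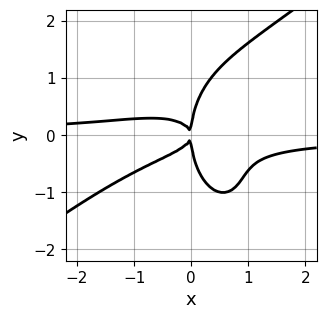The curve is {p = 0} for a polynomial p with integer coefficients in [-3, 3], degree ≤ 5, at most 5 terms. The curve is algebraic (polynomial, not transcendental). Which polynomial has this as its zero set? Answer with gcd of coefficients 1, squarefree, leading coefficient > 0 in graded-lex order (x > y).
First, degree: no degree-3 curve has this shape, so deg p = 4.
Then, from the axis intercepts and sections: it meets the x-axis at x = 0 (among the integer gridlines); it meets the y-axis at y = 0 (among the integer gridlines).
Finally, assembling these constraints gives the stated polynomial.

2*x^3*y - 2*x^2*y^2 - y^4 + 3*x*y^2 + x^2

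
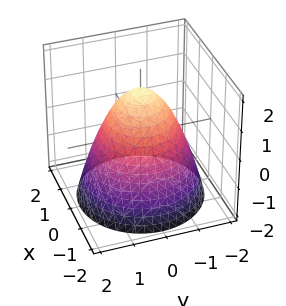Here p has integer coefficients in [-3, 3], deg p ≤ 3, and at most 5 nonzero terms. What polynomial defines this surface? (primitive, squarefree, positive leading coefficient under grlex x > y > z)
2*x^2 + 2*y^2 + 2*z - 3

First, the degree is 2 — no degree-1 surface has this shape.
Next, symmetry: the z-axis is an axis of rotation, so x and y enter only as x² + y².
Next, checking where it meets the axes: a circular section at z = 1 has radius between 0 and 1.
Finally, these observations pin down the coefficients.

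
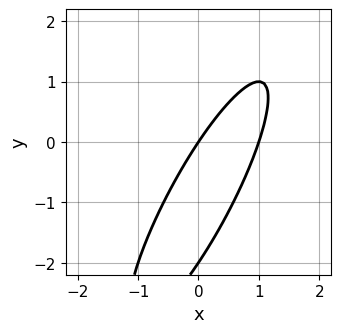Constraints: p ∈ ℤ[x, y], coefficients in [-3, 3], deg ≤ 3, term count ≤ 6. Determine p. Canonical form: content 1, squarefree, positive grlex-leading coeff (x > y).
3*x^2 - 3*x*y + y^2 - 3*x + 2*y

(a) Degree: a generic line meets the curve in up to 2 points, so deg p = 2.
(b) Observable constraints: the y-axis gridline crossings are at y ∈ {-2, 0}; the x-axis gridline crossings are at x ∈ {0, 1}.
(c) Putting this together gives p.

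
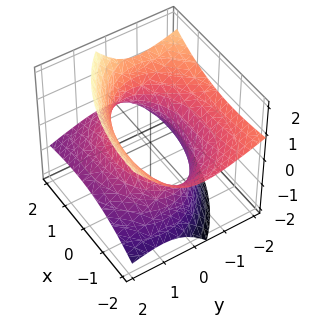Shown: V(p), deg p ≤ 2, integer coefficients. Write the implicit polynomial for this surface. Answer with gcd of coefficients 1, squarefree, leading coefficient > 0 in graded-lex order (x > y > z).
x^2 + 2*x*z + 2*y^2 + 3*y*z - 3*z^2 - 3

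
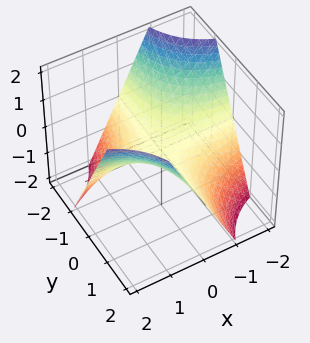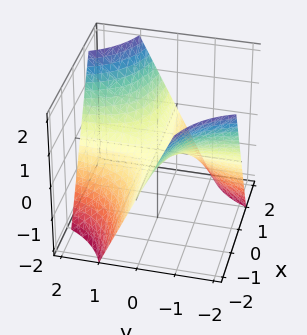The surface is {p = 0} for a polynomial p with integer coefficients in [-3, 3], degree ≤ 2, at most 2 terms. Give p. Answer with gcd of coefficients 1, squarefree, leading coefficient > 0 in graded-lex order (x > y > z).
x*y - z

deg p = 2. A saddle surface; a quadric.
Observable constraints: it crosses the z-axis at the gridline z = 0; the visible x-axis segment lies entirely on the surface; every point of the y-axis in the box is on the surface.
Fitting integer coefficients to these (and the overall shape) gives p.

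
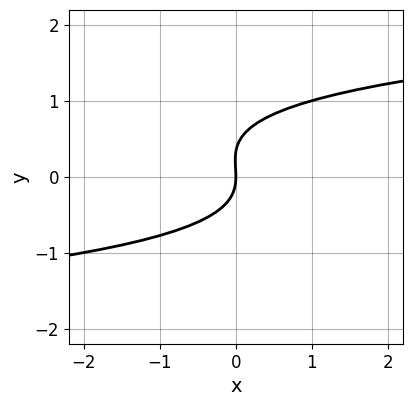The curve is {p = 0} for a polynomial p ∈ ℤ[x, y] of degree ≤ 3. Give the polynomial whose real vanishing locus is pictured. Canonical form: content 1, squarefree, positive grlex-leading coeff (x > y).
3*y^3 - y^2 - 2*x

First, degree: the shape is more complex than any degree-2 curve, so deg p = 3.
Then, observable constraints: it meets the y-axis at y = 0 (among the integer gridlines); one x-axis crossing is at x = 0.
Finally, assembling these constraints gives the stated polynomial.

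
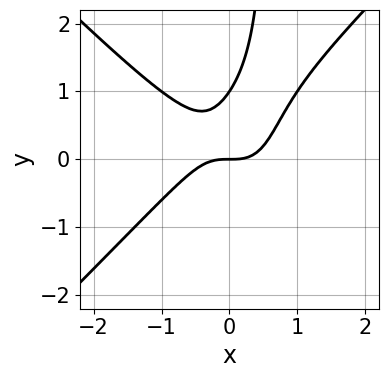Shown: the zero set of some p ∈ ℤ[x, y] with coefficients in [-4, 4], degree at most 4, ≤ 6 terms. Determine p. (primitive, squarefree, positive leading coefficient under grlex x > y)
3*x^3 - 3*x*y^2 + 2*y^2 - 2*y

1. deg p = 3.
2. From the axis intercepts and sections: it meets the x-axis at x = 0 (among the integer gridlines); the y-axis gridline crossings are at y ∈ {0, 1}.
3. Solving for integer coefficients yields p as stated.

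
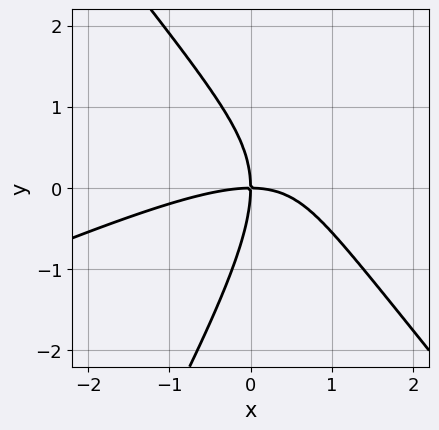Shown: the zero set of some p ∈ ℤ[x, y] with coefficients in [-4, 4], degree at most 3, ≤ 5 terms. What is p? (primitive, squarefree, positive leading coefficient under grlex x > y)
x^3 - 2*x^2*y - x*y^2 + y^3 + 3*x*y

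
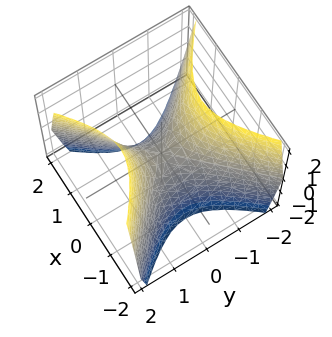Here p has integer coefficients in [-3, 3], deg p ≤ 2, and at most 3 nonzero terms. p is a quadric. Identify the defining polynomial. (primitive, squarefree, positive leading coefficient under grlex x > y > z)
1. deg p = 2. A hyperbolic paraboloid; a quadric.
2. Symmetries: it's symmetric under y → −y, forcing even powers of y; it's symmetric under x → −x, forcing even powers of x.
3. Reading off the gridlines: one y-axis crossing is at y = 0; one x-axis crossing is at x = 0.
4. Putting this together gives p.

3*x^2 - 3*y^2 + 2*z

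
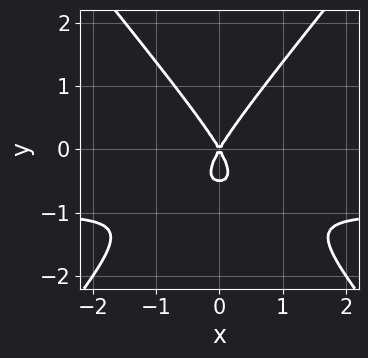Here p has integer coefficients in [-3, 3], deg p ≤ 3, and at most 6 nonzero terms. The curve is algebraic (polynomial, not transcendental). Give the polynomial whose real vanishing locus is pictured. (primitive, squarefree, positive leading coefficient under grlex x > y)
3*x^2*y - 2*y^3 + 3*x^2 - y^2

1. Degree: the shape is more complex than any degree-2 curve, so deg p = 3.
2. Symmetries: the x ↦ −x reflection is a symmetry, so x appears only in even powers.
3. From the axis intercepts and sections: one x-axis crossing is at x = 0; it crosses the y-axis at the gridline y = 0.
4. Solving for integer coefficients yields p as stated.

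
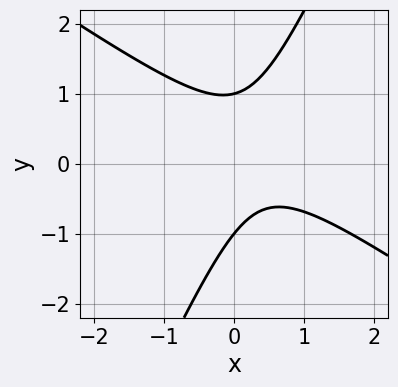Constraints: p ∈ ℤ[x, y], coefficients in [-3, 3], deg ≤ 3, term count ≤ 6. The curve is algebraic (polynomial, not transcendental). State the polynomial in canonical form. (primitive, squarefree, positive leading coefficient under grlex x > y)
3*x^2 + 3*x*y - 2*y^2 - 2*x + 2

1. Degree: a generic line meets the curve in up to 2 points, so deg p = 2.
2. Against the integer gridlines: the y-axis gridline crossings are at y ∈ {-1, 1}; no x-intercept at any integer in the box.
3. The integer polynomial consistent with all of this is the stated p.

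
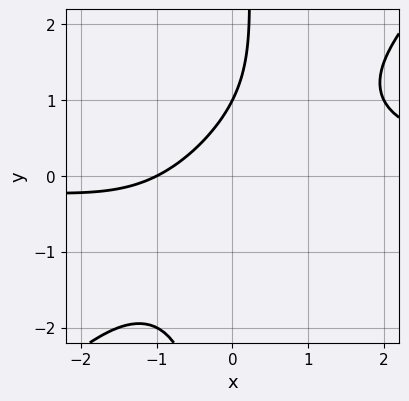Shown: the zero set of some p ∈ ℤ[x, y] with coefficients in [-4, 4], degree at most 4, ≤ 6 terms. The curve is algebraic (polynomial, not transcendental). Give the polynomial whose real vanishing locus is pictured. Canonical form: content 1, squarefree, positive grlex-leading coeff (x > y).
x^2*y - x*y^2 - x + y - 1

First, degree: a generic line meets the curve in up to 3 points, so deg p = 3.
Then, checking where it meets the axes: it crosses the x-axis at the gridline x = -1; it crosses the y-axis at the gridline y = 1.
Finally, putting this together gives p.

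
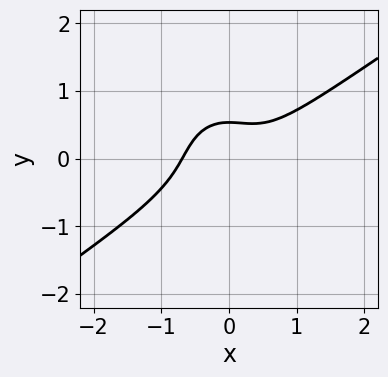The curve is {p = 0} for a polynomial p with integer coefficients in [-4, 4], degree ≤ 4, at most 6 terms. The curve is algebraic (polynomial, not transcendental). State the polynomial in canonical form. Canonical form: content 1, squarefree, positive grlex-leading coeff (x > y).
3*x^3 - 3*x^2*y - 3*y^3 - y + 1

(a) deg p = 3. A generic line meets the curve in up to 3 points.
(b) The integer polynomial consistent with all of this is the stated p.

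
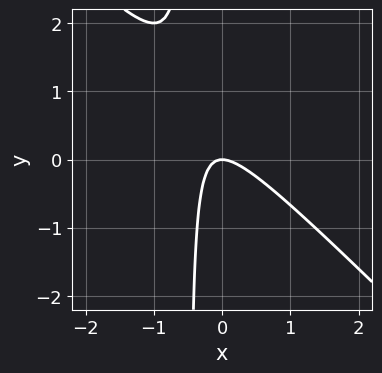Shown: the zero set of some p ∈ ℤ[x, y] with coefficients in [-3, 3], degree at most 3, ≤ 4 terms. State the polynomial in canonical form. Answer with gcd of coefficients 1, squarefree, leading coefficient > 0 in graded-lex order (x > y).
(a) Degree: a generic line meets the curve in up to 2 points, so deg p = 2.
(b) Checking where it meets the axes: it meets the y-axis at y = 0 (among the integer gridlines); it meets the x-axis at x = 0 (among the integer gridlines).
(c) Matching integer coefficients to the picture gives p.

2*x^2 + 2*x*y + y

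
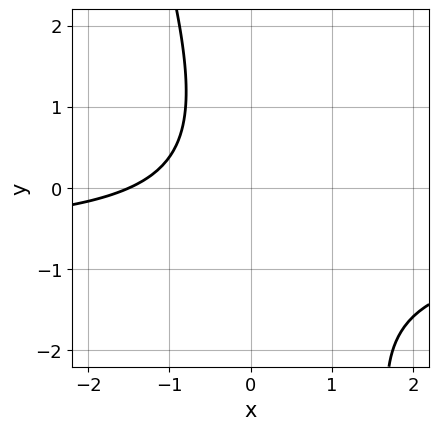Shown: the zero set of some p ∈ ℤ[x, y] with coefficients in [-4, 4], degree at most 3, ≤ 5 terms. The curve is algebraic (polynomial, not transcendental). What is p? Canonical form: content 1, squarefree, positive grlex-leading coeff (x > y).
deg p = 2. A generic line meets the curve in up to 2 points.
From the visible intercepts: it misses every integer gridline on the y-axis.
These observations pin down the coefficients.

3*x*y + y^2 + 2*x + 3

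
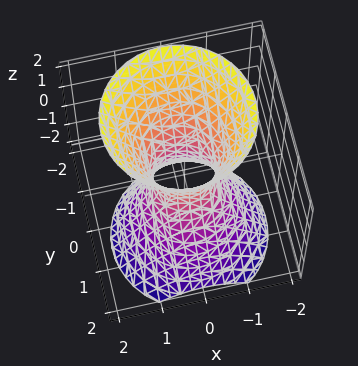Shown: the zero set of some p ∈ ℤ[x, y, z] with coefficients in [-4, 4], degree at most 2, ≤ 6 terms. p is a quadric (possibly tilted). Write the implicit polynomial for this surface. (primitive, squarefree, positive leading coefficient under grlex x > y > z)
2*x^2 + 2*y^2 + y*z - z^2 - 1

1. The degree is 2 — a generic line meets the surface in up to 2 points.
2. Observable constraints: no z-intercept at any integer in the box.
3. Solving for integer coefficients yields p as stated.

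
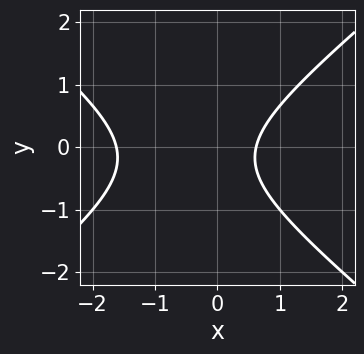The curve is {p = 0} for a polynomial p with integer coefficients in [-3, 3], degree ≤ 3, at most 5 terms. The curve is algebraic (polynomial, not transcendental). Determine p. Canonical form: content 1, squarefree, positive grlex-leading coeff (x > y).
2*x^2 - 3*y^2 + 2*x - y - 2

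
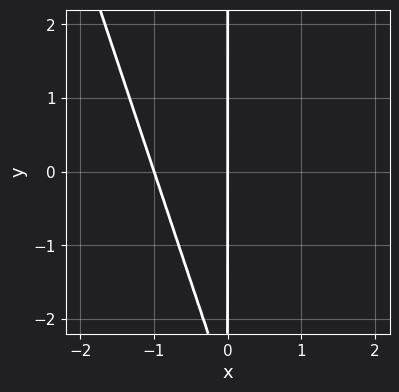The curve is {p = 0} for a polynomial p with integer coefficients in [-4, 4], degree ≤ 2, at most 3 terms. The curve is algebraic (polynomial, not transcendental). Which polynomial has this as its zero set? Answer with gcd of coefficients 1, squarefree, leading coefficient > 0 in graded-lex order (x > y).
3*x^2 + x*y + 3*x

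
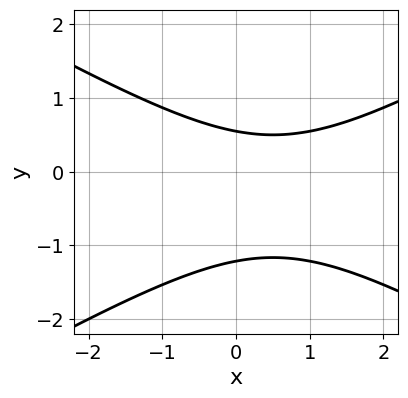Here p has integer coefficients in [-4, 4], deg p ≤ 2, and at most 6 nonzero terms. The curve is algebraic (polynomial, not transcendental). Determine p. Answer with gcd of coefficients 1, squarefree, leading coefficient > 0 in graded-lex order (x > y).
x^2 - 3*y^2 - x - 2*y + 2

(a) deg p = 2.
(b) From the axis intercepts and sections: no x-intercept at any integer in the box.
(c) Fitting integer coefficients to these (and the overall shape) gives p.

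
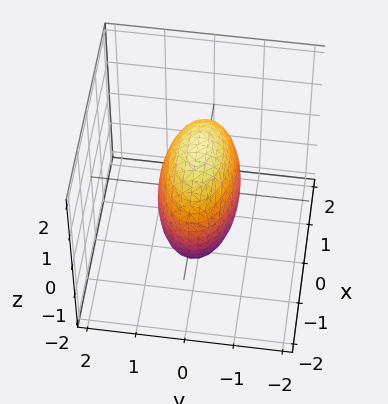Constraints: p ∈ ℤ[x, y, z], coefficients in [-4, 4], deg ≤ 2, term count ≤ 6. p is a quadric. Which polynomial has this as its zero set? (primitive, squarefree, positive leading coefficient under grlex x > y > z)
x^2 + 3*y^2 + z^2 - 2

Degree: bounded and convex; a quadric, so deg p = 2.
Symmetries: it's symmetric under y → −y, forcing even powers of y; the x ↦ −x reflection is a symmetry, so x appears only in even powers; mirror symmetry z ↦ −z ⇒ only even powers of z.
Solving for integer coefficients yields p as stated.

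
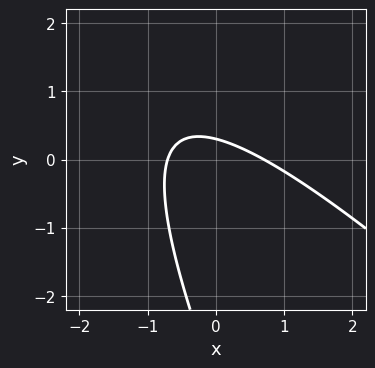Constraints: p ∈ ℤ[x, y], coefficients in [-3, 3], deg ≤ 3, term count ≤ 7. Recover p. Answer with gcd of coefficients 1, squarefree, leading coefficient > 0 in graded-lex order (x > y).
2*x^2 + 3*x*y + y^2 + 3*y - 1

(a) Degree: no degree-1 curve has this shape, so deg p = 2.
(b) Putting this together gives p.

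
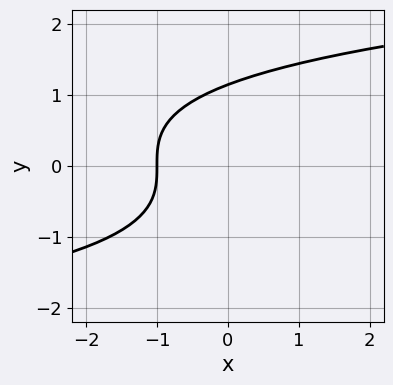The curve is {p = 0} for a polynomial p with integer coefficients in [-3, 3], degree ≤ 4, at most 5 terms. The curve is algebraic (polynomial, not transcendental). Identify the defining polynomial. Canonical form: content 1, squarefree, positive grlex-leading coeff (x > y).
2*y^3 - 3*x - 3

(a) deg p = 3. The shape is more complex than any degree-2 curve.
(b) Observable constraints: it crosses the x-axis at the gridline x = -1.
(c) Solving for integer coefficients yields p as stated.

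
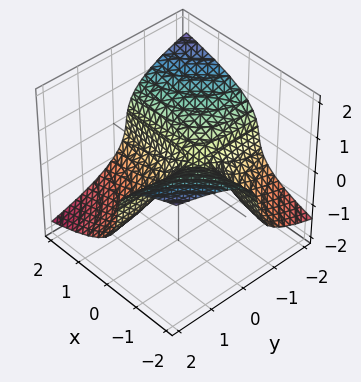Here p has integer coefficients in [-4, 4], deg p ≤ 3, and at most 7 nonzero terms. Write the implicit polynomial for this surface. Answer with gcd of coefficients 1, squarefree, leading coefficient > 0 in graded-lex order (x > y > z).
3*z^3 + 3*x*y + x + y + z

(a) Degree: the shape is more complex than any degree-2 surface, so deg p = 3.
(b) Checking where it meets the axes: it meets the x-axis at x = 0 (among the integer gridlines); it meets the z-axis at z = 0 (among the integer gridlines); it meets the y-axis at y = 0 (among the integer gridlines).
(c) These observations pin down the coefficients.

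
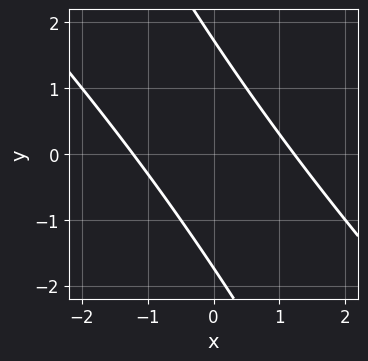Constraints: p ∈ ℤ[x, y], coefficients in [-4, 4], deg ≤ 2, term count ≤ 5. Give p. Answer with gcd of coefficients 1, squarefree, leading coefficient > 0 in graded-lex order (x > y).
(a) The degree is 2 — no degree-1 curve has this shape.
(b) Solving for integer coefficients yields p as stated.

2*x^2 + 3*x*y + y^2 - 3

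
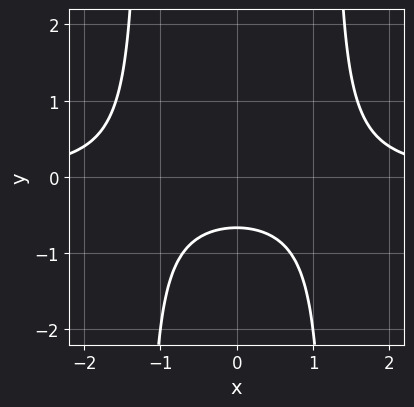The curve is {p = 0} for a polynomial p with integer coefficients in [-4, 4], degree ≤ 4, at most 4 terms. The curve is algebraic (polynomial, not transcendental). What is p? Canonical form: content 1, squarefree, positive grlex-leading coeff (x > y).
2*x^2*y - 3*y - 2

(a) Degree: the shape is more complex than any degree-2 curve, so deg p = 3.
(b) Symmetries: it's symmetric under x → −x, forcing even powers of x.
(c) Reading off the gridlines: no x-intercept at any integer in the box.
(d) Together with the visible shape, these determine p as stated.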